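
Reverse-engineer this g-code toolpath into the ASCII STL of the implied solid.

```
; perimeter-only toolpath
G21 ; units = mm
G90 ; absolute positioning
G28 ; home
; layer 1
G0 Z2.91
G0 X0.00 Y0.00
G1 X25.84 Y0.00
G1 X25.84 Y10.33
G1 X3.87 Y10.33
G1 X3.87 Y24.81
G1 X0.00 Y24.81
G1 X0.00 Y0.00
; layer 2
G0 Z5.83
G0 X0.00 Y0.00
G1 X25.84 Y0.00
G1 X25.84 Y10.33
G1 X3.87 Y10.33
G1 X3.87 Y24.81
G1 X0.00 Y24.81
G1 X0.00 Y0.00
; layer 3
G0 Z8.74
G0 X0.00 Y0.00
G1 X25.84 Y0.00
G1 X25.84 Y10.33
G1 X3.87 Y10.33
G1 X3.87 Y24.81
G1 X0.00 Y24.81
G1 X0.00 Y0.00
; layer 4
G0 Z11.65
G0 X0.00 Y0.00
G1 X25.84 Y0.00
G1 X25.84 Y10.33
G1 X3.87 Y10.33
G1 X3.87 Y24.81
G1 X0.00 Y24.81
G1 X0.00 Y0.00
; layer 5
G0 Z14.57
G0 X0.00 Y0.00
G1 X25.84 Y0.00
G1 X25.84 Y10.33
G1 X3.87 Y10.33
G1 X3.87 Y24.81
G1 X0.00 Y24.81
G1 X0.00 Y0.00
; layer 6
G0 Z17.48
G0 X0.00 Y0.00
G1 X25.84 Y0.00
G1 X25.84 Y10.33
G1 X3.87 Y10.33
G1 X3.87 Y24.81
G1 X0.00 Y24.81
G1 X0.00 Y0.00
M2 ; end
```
solid part
  facet normal 0.0000 0.0000 -1.0000
    outer loop
      vertex 25.84 10.33 0.00
      vertex 25.84 0.00 0.00
      vertex 0.00 0.00 0.00
    endloop
  endfacet
  facet normal 0.0000 0.0000 -1.0000
    outer loop
      vertex 3.87 10.33 0.00
      vertex 25.84 10.33 0.00
      vertex 0.00 0.00 0.00
    endloop
  endfacet
  facet normal 0.0000 0.0000 -1.0000
    outer loop
      vertex 3.87 24.81 0.00
      vertex 3.87 10.33 0.00
      vertex 0.00 0.00 0.00
    endloop
  endfacet
  facet normal 0.0000 0.0000 -1.0000
    outer loop
      vertex 0.00 24.81 0.00
      vertex 3.87 24.81 0.00
      vertex 0.00 0.00 0.00
    endloop
  endfacet
  facet normal 0.0000 0.0000 1.0000
    outer loop
      vertex 0.00 0.00 17.48
      vertex 25.84 0.00 17.48
      vertex 25.84 10.33 17.48
    endloop
  endfacet
  facet normal 0.0000 0.0000 1.0000
    outer loop
      vertex 0.00 0.00 17.48
      vertex 25.84 10.33 17.48
      vertex 3.87 10.33 17.48
    endloop
  endfacet
  facet normal 0.0000 0.0000 1.0000
    outer loop
      vertex 0.00 0.00 17.48
      vertex 3.87 10.33 17.48
      vertex 3.87 24.81 17.48
    endloop
  endfacet
  facet normal 0.0000 0.0000 1.0000
    outer loop
      vertex 0.00 0.00 17.48
      vertex 3.87 24.81 17.48
      vertex 0.00 24.81 17.48
    endloop
  endfacet
  facet normal 0.0000 -1.0000 0.0000
    outer loop
      vertex 0.00 0.00 0.00
      vertex 25.84 0.00 0.00
      vertex 25.84 0.00 17.48
    endloop
  endfacet
  facet normal 0.0000 -1.0000 0.0000
    outer loop
      vertex 0.00 0.00 0.00
      vertex 25.84 0.00 17.48
      vertex 0.00 0.00 17.48
    endloop
  endfacet
  facet normal 1.0000 0.0000 0.0000
    outer loop
      vertex 25.84 0.00 0.00
      vertex 25.84 10.33 0.00
      vertex 25.84 10.33 17.48
    endloop
  endfacet
  facet normal 1.0000 0.0000 0.0000
    outer loop
      vertex 25.84 0.00 0.00
      vertex 25.84 10.33 17.48
      vertex 25.84 0.00 17.48
    endloop
  endfacet
  facet normal 0.0000 1.0000 0.0000
    outer loop
      vertex 25.84 10.33 0.00
      vertex 3.87 10.33 0.00
      vertex 3.87 10.33 17.48
    endloop
  endfacet
  facet normal 0.0000 1.0000 0.0000
    outer loop
      vertex 25.84 10.33 0.00
      vertex 3.87 10.33 17.48
      vertex 25.84 10.33 17.48
    endloop
  endfacet
  facet normal 1.0000 0.0000 0.0000
    outer loop
      vertex 3.87 10.33 0.00
      vertex 3.87 24.81 0.00
      vertex 3.87 24.81 17.48
    endloop
  endfacet
  facet normal 1.0000 0.0000 0.0000
    outer loop
      vertex 3.87 10.33 0.00
      vertex 3.87 24.81 17.48
      vertex 3.87 10.33 17.48
    endloop
  endfacet
  facet normal 0.0000 1.0000 0.0000
    outer loop
      vertex 3.87 24.81 0.00
      vertex 0.00 24.81 0.00
      vertex 0.00 24.81 17.48
    endloop
  endfacet
  facet normal 0.0000 1.0000 0.0000
    outer loop
      vertex 3.87 24.81 0.00
      vertex 0.00 24.81 17.48
      vertex 3.87 24.81 17.48
    endloop
  endfacet
  facet normal -1.0000 0.0000 0.0000
    outer loop
      vertex 0.00 24.81 0.00
      vertex 0.00 0.00 0.00
      vertex 0.00 0.00 17.48
    endloop
  endfacet
  facet normal -1.0000 0.0000 0.0000
    outer loop
      vertex 0.00 24.81 0.00
      vertex 0.00 0.00 17.48
      vertex 0.00 24.81 17.48
    endloop
  endfacet
endsolid part

The G0 Z moves step by Δz≈2.91 mm. Every layer's G1 loop is the same polygon, so the solid is a straight extrusion of it from z=0 to z≈17.5. Closing with flat bottom and top caps and triangulating gives 20 facets — an L-shaped prism: outer 25.8 × 24.8 mm, arm thicknesses ≈ 10.3 mm (horizontal) and 3.87 mm (vertical), extruded 17.5 mm in z.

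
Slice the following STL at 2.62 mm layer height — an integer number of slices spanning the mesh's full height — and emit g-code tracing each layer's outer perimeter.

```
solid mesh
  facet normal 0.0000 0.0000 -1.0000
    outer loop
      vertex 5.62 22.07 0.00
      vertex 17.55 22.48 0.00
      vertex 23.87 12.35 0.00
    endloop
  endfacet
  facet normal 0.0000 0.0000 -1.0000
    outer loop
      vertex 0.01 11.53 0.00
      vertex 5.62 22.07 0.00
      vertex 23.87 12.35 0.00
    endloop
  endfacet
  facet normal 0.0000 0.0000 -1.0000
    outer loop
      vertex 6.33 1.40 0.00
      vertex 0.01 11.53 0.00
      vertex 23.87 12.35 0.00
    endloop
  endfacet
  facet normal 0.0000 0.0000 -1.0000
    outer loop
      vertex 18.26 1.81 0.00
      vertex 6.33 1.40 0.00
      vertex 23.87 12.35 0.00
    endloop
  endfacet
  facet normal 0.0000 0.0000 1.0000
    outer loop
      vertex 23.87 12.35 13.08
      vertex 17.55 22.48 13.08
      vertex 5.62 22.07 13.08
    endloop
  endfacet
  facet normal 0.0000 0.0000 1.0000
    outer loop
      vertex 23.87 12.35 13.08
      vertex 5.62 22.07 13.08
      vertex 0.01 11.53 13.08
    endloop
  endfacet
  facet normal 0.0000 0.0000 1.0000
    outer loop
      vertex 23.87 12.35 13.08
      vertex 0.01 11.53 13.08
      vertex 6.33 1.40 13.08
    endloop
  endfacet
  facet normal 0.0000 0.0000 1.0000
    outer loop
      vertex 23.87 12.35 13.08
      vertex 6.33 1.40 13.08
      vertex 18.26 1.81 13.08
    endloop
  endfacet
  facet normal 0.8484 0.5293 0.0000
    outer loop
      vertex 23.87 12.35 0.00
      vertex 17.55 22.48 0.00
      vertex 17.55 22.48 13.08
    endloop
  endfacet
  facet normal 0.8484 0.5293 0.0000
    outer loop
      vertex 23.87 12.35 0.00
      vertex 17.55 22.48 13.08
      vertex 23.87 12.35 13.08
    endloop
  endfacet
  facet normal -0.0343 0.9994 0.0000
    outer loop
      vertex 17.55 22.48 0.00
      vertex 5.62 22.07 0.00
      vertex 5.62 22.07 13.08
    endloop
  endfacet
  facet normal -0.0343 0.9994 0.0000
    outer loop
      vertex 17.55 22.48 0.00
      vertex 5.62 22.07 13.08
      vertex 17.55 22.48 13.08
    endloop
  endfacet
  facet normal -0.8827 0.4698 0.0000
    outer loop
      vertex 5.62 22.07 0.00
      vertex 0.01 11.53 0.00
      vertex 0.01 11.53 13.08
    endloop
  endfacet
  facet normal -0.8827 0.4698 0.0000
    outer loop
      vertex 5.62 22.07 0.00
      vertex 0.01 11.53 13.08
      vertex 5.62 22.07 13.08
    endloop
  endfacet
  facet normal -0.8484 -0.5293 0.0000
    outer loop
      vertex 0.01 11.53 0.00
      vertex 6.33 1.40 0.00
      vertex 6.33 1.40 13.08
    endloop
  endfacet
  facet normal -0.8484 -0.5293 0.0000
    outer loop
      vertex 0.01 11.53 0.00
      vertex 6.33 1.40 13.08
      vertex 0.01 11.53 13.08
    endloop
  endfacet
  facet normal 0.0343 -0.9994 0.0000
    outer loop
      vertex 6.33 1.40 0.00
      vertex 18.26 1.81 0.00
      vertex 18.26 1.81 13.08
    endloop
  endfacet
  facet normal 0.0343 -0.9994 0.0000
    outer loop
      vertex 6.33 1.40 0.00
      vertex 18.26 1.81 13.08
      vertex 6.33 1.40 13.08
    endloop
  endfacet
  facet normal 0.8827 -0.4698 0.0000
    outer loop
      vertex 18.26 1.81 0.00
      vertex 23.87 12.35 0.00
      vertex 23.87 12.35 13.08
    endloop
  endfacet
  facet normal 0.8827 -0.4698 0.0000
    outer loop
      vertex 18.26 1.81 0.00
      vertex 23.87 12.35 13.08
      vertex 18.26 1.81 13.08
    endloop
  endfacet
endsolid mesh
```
; perimeter-only toolpath
G21 ; units = mm
G90 ; absolute positioning
G28 ; home
; layer 1
G0 Z2.62
G0 X23.87 Y12.35
G1 X17.55 Y22.48
G1 X5.62 Y22.07
G1 X0.01 Y11.53
G1 X6.33 Y1.40
G1 X18.26 Y1.81
G1 X23.87 Y12.35
; layer 2
G0 Z5.23
G0 X23.87 Y12.35
G1 X17.55 Y22.48
G1 X5.62 Y22.07
G1 X0.01 Y11.53
G1 X6.33 Y1.40
G1 X18.26 Y1.81
G1 X23.87 Y12.35
; layer 3
G0 Z7.85
G0 X23.87 Y12.35
G1 X17.55 Y22.48
G1 X5.62 Y22.07
G1 X0.01 Y11.53
G1 X6.33 Y1.40
G1 X18.26 Y1.81
G1 X23.87 Y12.35
; layer 4
G0 Z10.46
G0 X23.87 Y12.35
G1 X17.55 Y22.48
G1 X5.62 Y22.07
G1 X0.01 Y11.53
G1 X6.33 Y1.40
G1 X18.26 Y1.81
G1 X23.87 Y12.35
; layer 5
G0 Z13.08
G0 X23.87 Y12.35
G1 X17.55 Y22.48
G1 X5.62 Y22.07
G1 X0.01 Y11.53
G1 X6.33 Y1.40
G1 X18.26 Y1.81
G1 X23.87 Y12.35
M2 ; end

The solid is a regular 6-sided prism (a cylinder approximated with 6 flat sides), circumscribed radius ≈ 11.9 mm, height ≈ 13.1 mm. Slicing at Δz = 2.62 mm — 5 equal slices spanning the solid's height, so layer i sits at z = i·h/5 — gives 5 non-empty perimeters. Each is a 6-segment closed polygon; G0 lifts to the layer z and rapids to the start vertex, then G1 traces the edges.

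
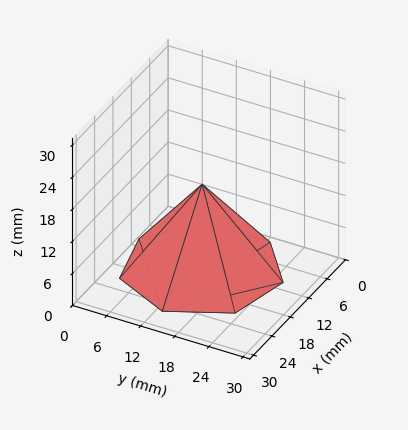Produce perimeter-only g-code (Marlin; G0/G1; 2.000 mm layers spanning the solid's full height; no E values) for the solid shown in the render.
Reading the render: the shape is a regular 7-sided pyramid, base circumscribed radius ≈ 13 mm, apex at z ≈ 16 mm (dimensions read to the nearest mm from the axis ticks). For the g-code, the solid's height is divided into equal slices at the stated Δz and each level perimeter traced with G1 moves after a G0 lift.

; perimeter-only toolpath
G21 ; units = mm
G90 ; absolute positioning
G28 ; home
; layer 1
G0 Z2.000
G0 X24.375 Y13.000
G1 X20.092 Y21.894
G1 X10.469 Y24.090
G1 X2.751 Y17.935
G1 X2.751 Y8.065
G1 X10.469 Y1.910
G1 X20.092 Y4.107
G1 X24.375 Y13.000
; layer 2
G0 Z4.000
G0 X22.750 Y13.000
G1 X19.079 Y20.623
G1 X10.830 Y22.505
G1 X4.215 Y17.230
G1 X4.215 Y8.770
G1 X10.830 Y3.494
G1 X19.079 Y5.377
G1 X22.750 Y13.000
; layer 3
G0 Z6.000
G0 X21.125 Y13.000
G1 X18.066 Y19.352
G1 X11.192 Y20.921
G1 X5.679 Y16.525
G1 X5.679 Y9.475
G1 X11.192 Y5.079
G1 X18.066 Y6.647
G1 X21.125 Y13.000
; layer 4
G0 Z8.000
G0 X19.500 Y13.000
G1 X17.053 Y18.082
G1 X11.553 Y19.337
G1 X7.143 Y15.820
G1 X7.143 Y10.180
G1 X11.553 Y6.663
G1 X17.053 Y7.918
G1 X19.500 Y13.000
; layer 5
G0 Z10.000
G0 X17.875 Y13.000
G1 X16.039 Y16.812
G1 X11.915 Y17.753
G1 X8.608 Y15.115
G1 X8.608 Y10.885
G1 X11.915 Y8.247
G1 X16.039 Y9.188
G1 X17.875 Y13.000
; layer 6
G0 Z12.000
G0 X16.250 Y13.000
G1 X15.026 Y15.541
G1 X12.277 Y16.169
G1 X10.072 Y14.410
G1 X10.072 Y11.590
G1 X12.277 Y9.832
G1 X15.026 Y10.459
G1 X16.250 Y13.000
; layer 7
G0 Z14.000
G0 X14.625 Y13.000
G1 X14.013 Y14.271
G1 X12.638 Y14.584
G1 X11.536 Y13.705
G1 X11.536 Y12.295
G1 X12.638 Y11.416
G1 X14.013 Y11.729
G1 X14.625 Y13.000
M2 ; end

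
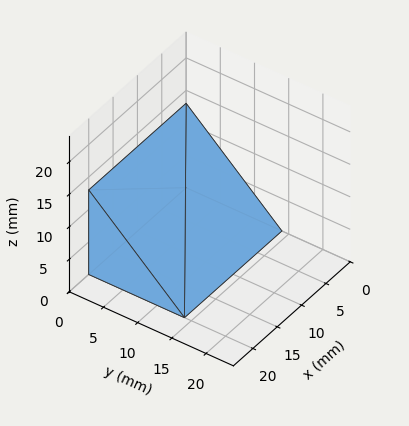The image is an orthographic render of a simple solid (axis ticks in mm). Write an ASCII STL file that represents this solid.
Reading the render: the shape is a wedge (ramp): 20 × 14 mm base, rising to 13 mm along the y=0 edge and sloping linearly to z=0 at y=14 (dimensions read to the nearest mm from the axis ticks). For the STL, each face is triangulated and given an outward normal.

solid part
  facet normal 0.0000 0.0000 -1.0000
    outer loop
      vertex 20.00 14.00 0.00
      vertex 20.00 0.00 0.00
      vertex 0.00 0.00 0.00
    endloop
  endfacet
  facet normal 0.0000 0.0000 -1.0000
    outer loop
      vertex 0.00 14.00 0.00
      vertex 20.00 14.00 0.00
      vertex 0.00 0.00 0.00
    endloop
  endfacet
  facet normal 0.0000 -1.0000 0.0000
    outer loop
      vertex 0.00 0.00 0.00
      vertex 20.00 0.00 0.00
      vertex 20.00 0.00 13.00
    endloop
  endfacet
  facet normal 0.0000 -1.0000 0.0000
    outer loop
      vertex 0.00 0.00 0.00
      vertex 20.00 0.00 13.00
      vertex 0.00 0.00 13.00
    endloop
  endfacet
  facet normal 0.0000 0.6805 0.7328
    outer loop
      vertex 0.00 0.00 13.00
      vertex 20.00 0.00 13.00
      vertex 20.00 14.00 0.00
    endloop
  endfacet
  facet normal 0.0000 0.6805 0.7328
    outer loop
      vertex 0.00 0.00 13.00
      vertex 20.00 14.00 0.00
      vertex 0.00 14.00 0.00
    endloop
  endfacet
  facet normal -1.0000 0.0000 0.0000
    outer loop
      vertex 0.00 0.00 13.00
      vertex 0.00 14.00 0.00
      vertex 0.00 0.00 0.00
    endloop
  endfacet
  facet normal 1.0000 0.0000 0.0000
    outer loop
      vertex 20.00 0.00 0.00
      vertex 20.00 14.00 0.00
      vertex 20.00 0.00 13.00
    endloop
  endfacet
endsolid part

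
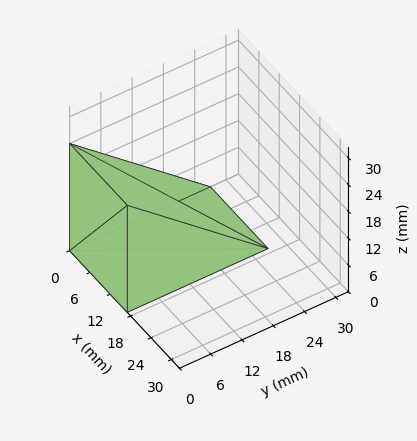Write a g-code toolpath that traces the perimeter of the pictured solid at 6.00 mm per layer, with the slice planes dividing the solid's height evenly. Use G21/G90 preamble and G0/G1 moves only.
Reading the render: the shape is a wedge (ramp): 17 × 27 mm base, rising to 24 mm along the y=0 edge and sloping linearly to z=0 at y=27 (dimensions read to the nearest mm from the axis ticks). For the g-code, the solid's height is divided into equal slices at the stated Δz and each level perimeter traced with G1 moves after a G0 lift.

; perimeter-only toolpath
G21 ; units = mm
G90 ; absolute positioning
G28 ; home
; layer 1
G0 Z6.00
G0 X0.00 Y0.00
G1 X17.00 Y0.00
G1 X17.00 Y20.25
G1 X0.00 Y20.25
G1 X0.00 Y0.00
; layer 2
G0 Z12.00
G0 X0.00 Y0.00
G1 X17.00 Y0.00
G1 X17.00 Y13.50
G1 X0.00 Y13.50
G1 X0.00 Y0.00
; layer 3
G0 Z18.00
G0 X0.00 Y0.00
G1 X17.00 Y0.00
G1 X17.00 Y6.75
G1 X0.00 Y6.75
G1 X0.00 Y0.00
M2 ; end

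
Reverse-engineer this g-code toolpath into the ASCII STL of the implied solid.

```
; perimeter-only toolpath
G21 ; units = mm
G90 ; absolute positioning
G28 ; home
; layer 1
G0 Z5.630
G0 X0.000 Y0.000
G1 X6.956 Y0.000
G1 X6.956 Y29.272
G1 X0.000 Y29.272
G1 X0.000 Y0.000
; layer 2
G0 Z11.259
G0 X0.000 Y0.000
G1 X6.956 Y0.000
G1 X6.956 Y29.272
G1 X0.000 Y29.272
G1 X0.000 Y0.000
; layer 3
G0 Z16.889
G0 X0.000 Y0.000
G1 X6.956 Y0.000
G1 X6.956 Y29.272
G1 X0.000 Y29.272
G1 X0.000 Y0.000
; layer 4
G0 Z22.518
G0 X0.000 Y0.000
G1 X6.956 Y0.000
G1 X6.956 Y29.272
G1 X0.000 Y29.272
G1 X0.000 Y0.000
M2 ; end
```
solid part
  facet normal 0.0000 0.0000 -1.0000
    outer loop
      vertex 6.956 29.272 0.000
      vertex 6.956 0.000 0.000
      vertex 0.000 0.000 0.000
    endloop
  endfacet
  facet normal 0.0000 0.0000 -1.0000
    outer loop
      vertex 0.000 29.272 0.000
      vertex 6.956 29.272 0.000
      vertex 0.000 0.000 0.000
    endloop
  endfacet
  facet normal 0.0000 0.0000 1.0000
    outer loop
      vertex 0.000 0.000 22.518
      vertex 6.956 0.000 22.518
      vertex 6.956 29.272 22.518
    endloop
  endfacet
  facet normal 0.0000 0.0000 1.0000
    outer loop
      vertex 0.000 0.000 22.518
      vertex 6.956 29.272 22.518
      vertex 0.000 29.272 22.518
    endloop
  endfacet
  facet normal 0.0000 -1.0000 0.0000
    outer loop
      vertex 0.000 0.000 0.000
      vertex 6.956 0.000 0.000
      vertex 6.956 0.000 22.518
    endloop
  endfacet
  facet normal 0.0000 -1.0000 0.0000
    outer loop
      vertex 0.000 0.000 0.000
      vertex 6.956 0.000 22.518
      vertex 0.000 0.000 22.518
    endloop
  endfacet
  facet normal 0.0000 1.0000 0.0000
    outer loop
      vertex 6.956 29.272 22.518
      vertex 6.956 29.272 0.000
      vertex 0.000 29.272 0.000
    endloop
  endfacet
  facet normal 0.0000 1.0000 0.0000
    outer loop
      vertex 0.000 29.272 22.518
      vertex 6.956 29.272 22.518
      vertex 0.000 29.272 0.000
    endloop
  endfacet
  facet normal -1.0000 0.0000 0.0000
    outer loop
      vertex 0.000 29.272 22.518
      vertex 0.000 29.272 0.000
      vertex 0.000 0.000 0.000
    endloop
  endfacet
  facet normal -1.0000 0.0000 0.0000
    outer loop
      vertex 0.000 0.000 22.518
      vertex 0.000 29.272 22.518
      vertex 0.000 0.000 0.000
    endloop
  endfacet
  facet normal 1.0000 0.0000 0.0000
    outer loop
      vertex 6.956 0.000 0.000
      vertex 6.956 29.272 0.000
      vertex 6.956 29.272 22.518
    endloop
  endfacet
  facet normal 1.0000 0.0000 0.0000
    outer loop
      vertex 6.956 0.000 0.000
      vertex 6.956 29.272 22.518
      vertex 6.956 0.000 22.518
    endloop
  endfacet
endsolid part

The G0 Z moves step by Δz≈5.630 mm. Every layer's G1 loop is the same polygon, so the solid is a straight extrusion of it from z=0 to z≈22.5. Closing with flat bottom and top caps and triangulating gives 12 facets — a rectangular box, roughly 6.96 × 29.3 mm footprint and 22.5 mm tall.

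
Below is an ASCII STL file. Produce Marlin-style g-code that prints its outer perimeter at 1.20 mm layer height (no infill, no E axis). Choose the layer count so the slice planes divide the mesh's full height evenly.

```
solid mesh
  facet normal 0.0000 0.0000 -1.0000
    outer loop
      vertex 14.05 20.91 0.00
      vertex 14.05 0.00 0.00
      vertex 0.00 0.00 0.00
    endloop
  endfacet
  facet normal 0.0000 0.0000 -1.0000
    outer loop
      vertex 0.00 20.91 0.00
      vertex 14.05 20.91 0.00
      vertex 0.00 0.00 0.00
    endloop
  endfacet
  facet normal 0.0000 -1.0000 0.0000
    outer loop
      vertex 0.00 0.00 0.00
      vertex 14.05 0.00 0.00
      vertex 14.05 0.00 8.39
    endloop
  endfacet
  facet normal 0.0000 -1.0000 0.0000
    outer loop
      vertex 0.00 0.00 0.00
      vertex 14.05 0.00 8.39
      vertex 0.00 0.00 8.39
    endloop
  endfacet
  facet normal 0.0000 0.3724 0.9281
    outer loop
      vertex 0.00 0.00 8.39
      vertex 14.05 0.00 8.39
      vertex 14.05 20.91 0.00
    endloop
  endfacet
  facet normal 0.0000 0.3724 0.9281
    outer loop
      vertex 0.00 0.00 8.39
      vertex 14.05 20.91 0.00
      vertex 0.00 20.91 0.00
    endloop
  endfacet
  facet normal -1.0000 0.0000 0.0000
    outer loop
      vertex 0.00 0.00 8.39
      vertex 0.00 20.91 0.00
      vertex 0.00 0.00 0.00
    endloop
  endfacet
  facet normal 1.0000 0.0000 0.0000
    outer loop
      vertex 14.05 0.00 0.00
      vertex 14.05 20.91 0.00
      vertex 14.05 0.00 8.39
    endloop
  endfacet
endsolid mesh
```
; perimeter-only toolpath
G21 ; units = mm
G90 ; absolute positioning
G28 ; home
; layer 1
G0 Z1.20
G0 X0.00 Y0.00
G1 X14.05 Y0.00
G1 X14.05 Y17.92
G1 X0.00 Y17.92
G1 X0.00 Y0.00
; layer 2
G0 Z2.40
G0 X0.00 Y0.00
G1 X14.05 Y0.00
G1 X14.05 Y14.94
G1 X0.00 Y14.94
G1 X0.00 Y0.00
; layer 3
G0 Z3.60
G0 X0.00 Y0.00
G1 X14.05 Y0.00
G1 X14.05 Y11.95
G1 X0.00 Y11.95
G1 X0.00 Y0.00
; layer 4
G0 Z4.79
G0 X0.00 Y0.00
G1 X14.05 Y0.00
G1 X14.05 Y8.96
G1 X0.00 Y8.96
G1 X0.00 Y0.00
; layer 5
G0 Z5.99
G0 X0.00 Y0.00
G1 X14.05 Y0.00
G1 X14.05 Y5.97
G1 X0.00 Y5.97
G1 X0.00 Y0.00
; layer 6
G0 Z7.19
G0 X0.00 Y0.00
G1 X14.05 Y0.00
G1 X14.05 Y2.99
G1 X0.00 Y2.99
G1 X0.00 Y0.00
M2 ; end

The solid is a wedge (ramp): 14.1 × 20.9 mm base, rising to 8.39 mm along the y=0 edge and sloping linearly to z=0 at y=20.9. Slicing at Δz = 1.20 mm — 7 equal slices spanning the solid's height, so layer i sits at z = i·h/7 — gives 6 non-empty perimeters. Each is a 4-segment closed polygon; G0 lifts to the layer z and rapids to the start vertex, then G1 traces the edges. The cross-section shrinks linearly with z (the slice at the apex is degenerate and omitted).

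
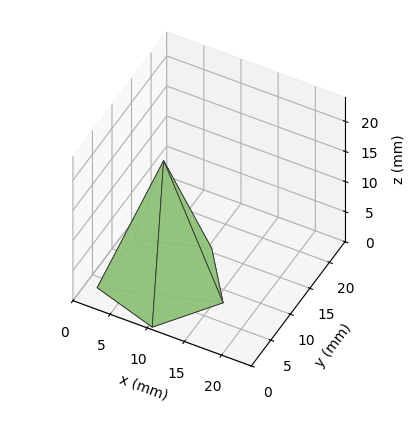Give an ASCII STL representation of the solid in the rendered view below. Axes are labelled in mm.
Reading the render: the shape is a regular 5-sided pyramid, base circumscribed radius ≈ 8 mm, apex at z ≈ 20 mm (dimensions read to the nearest mm from the axis ticks). For the STL, each face is triangulated and given an outward normal.

solid part
  facet normal 0.0000 0.0000 -1.0000
    outer loop
      vertex 1.53 12.70 0.00
      vertex 10.47 15.61 0.00
      vertex 16.00 8.00 0.00
    endloop
  endfacet
  facet normal 0.0000 0.0000 -1.0000
    outer loop
      vertex 1.53 3.30 0.00
      vertex 1.53 12.70 0.00
      vertex 16.00 8.00 0.00
    endloop
  endfacet
  facet normal 0.0000 0.0000 -1.0000
    outer loop
      vertex 10.47 0.39 0.00
      vertex 1.53 3.30 0.00
      vertex 16.00 8.00 0.00
    endloop
  endfacet
  facet normal 0.7697 0.5593 0.3079
    outer loop
      vertex 16.00 8.00 0.00
      vertex 10.47 15.61 0.00
      vertex 8.00 8.00 20.00
    endloop
  endfacet
  facet normal -0.2945 0.9047 0.3079
    outer loop
      vertex 10.47 15.61 0.00
      vertex 1.53 12.70 0.00
      vertex 8.00 8.00 20.00
    endloop
  endfacet
  facet normal -0.9515 0.0000 0.3078
    outer loop
      vertex 1.53 12.70 0.00
      vertex 1.53 3.30 0.00
      vertex 8.00 8.00 20.00
    endloop
  endfacet
  facet normal -0.2945 -0.9047 0.3079
    outer loop
      vertex 1.53 3.30 0.00
      vertex 10.47 0.39 0.00
      vertex 8.00 8.00 20.00
    endloop
  endfacet
  facet normal 0.7697 -0.5593 0.3079
    outer loop
      vertex 10.47 0.39 0.00
      vertex 16.00 8.00 0.00
      vertex 8.00 8.00 20.00
    endloop
  endfacet
endsolid part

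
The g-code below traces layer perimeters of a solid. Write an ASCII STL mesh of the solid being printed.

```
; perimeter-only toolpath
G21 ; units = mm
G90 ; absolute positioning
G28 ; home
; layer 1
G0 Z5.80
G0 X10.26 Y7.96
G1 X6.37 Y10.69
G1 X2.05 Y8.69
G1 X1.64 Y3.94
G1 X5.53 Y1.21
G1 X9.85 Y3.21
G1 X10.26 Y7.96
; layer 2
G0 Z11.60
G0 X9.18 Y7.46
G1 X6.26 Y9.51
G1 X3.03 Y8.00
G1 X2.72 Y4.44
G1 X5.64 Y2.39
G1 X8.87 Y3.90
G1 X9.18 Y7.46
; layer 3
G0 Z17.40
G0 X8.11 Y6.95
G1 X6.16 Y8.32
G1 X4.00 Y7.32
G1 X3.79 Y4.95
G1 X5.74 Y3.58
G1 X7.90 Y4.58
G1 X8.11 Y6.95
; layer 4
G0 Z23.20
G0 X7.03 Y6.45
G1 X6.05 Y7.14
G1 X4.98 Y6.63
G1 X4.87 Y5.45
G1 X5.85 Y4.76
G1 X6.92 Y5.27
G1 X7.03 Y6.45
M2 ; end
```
solid part
  facet normal 0.0000 0.0000 -1.0000
    outer loop
      vertex 1.08 9.37 0.00
      vertex 6.47 11.88 0.00
      vertex 11.34 8.46 0.00
    endloop
  endfacet
  facet normal 0.0000 0.0000 -1.0000
    outer loop
      vertex 0.56 3.44 0.00
      vertex 1.08 9.37 0.00
      vertex 11.34 8.46 0.00
    endloop
  endfacet
  facet normal 0.0000 0.0000 -1.0000
    outer loop
      vertex 5.43 0.02 0.00
      vertex 0.56 3.44 0.00
      vertex 11.34 8.46 0.00
    endloop
  endfacet
  facet normal 0.0000 0.0000 -1.0000
    outer loop
      vertex 10.82 2.53 0.00
      vertex 5.43 0.02 0.00
      vertex 11.34 8.46 0.00
    endloop
  endfacet
  facet normal 0.5658 0.8057 0.1749
    outer loop
      vertex 11.34 8.46 0.00
      vertex 6.47 11.88 0.00
      vertex 5.95 5.95 29.00
    endloop
  endfacet
  facet normal -0.4156 0.8925 0.1751
    outer loop
      vertex 6.47 11.88 0.00
      vertex 1.08 9.37 0.00
      vertex 5.95 5.95 29.00
    endloop
  endfacet
  facet normal -0.9808 0.0860 0.1749
    outer loop
      vertex 1.08 9.37 0.00
      vertex 0.56 3.44 0.00
      vertex 5.95 5.95 29.00
    endloop
  endfacet
  facet normal -0.5658 -0.8057 0.1749
    outer loop
      vertex 0.56 3.44 0.00
      vertex 5.43 0.02 0.00
      vertex 5.95 5.95 29.00
    endloop
  endfacet
  facet normal 0.4156 -0.8925 0.1751
    outer loop
      vertex 5.43 0.02 0.00
      vertex 10.82 2.53 0.00
      vertex 5.95 5.95 29.00
    endloop
  endfacet
  facet normal 0.9808 -0.0860 0.1749
    outer loop
      vertex 10.82 2.53 0.00
      vertex 11.34 8.46 0.00
      vertex 5.95 5.95 29.00
    endloop
  endfacet
endsolid part

The G0 Z moves step by Δz≈5.80 mm. The G1 loops shrink linearly with z, so the solid tapers from its base footprint up to z≈29. Closing with a flat bottom cap and the tapered top and triangulating gives 10 facets — a regular 6-sided pyramid, base circumscribed radius ≈ 5.95 mm, apex at z ≈ 29 mm.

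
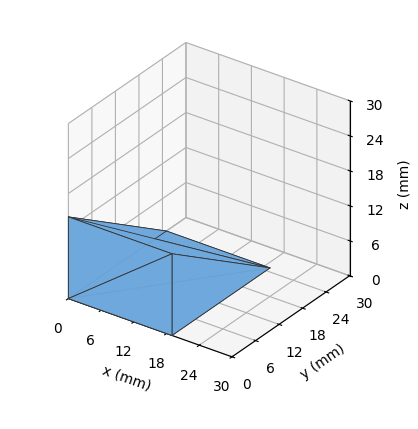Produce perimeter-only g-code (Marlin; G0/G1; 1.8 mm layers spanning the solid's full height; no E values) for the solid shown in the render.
Reading the render: the shape is a wedge (ramp): 19 × 25 mm base, rising to 14 mm along the y=0 edge and sloping linearly to z=0 at y=25 (dimensions read to the nearest mm from the axis ticks). For the g-code, the solid's height is divided into equal slices at the stated Δz and each level perimeter traced with G1 moves after a G0 lift.

; perimeter-only toolpath
G21 ; units = mm
G90 ; absolute positioning
G28 ; home
; layer 1
G0 Z1.8
G0 X0.0 Y0.0
G1 X19.0 Y0.0
G1 X19.0 Y21.9
G1 X0.0 Y21.9
G1 X0.0 Y0.0
; layer 2
G0 Z3.5
G0 X0.0 Y0.0
G1 X19.0 Y0.0
G1 X19.0 Y18.8
G1 X0.0 Y18.8
G1 X0.0 Y0.0
; layer 3
G0 Z5.2
G0 X0.0 Y0.0
G1 X19.0 Y0.0
G1 X19.0 Y15.6
G1 X0.0 Y15.6
G1 X0.0 Y0.0
; layer 4
G0 Z7.0
G0 X0.0 Y0.0
G1 X19.0 Y0.0
G1 X19.0 Y12.5
G1 X0.0 Y12.5
G1 X0.0 Y0.0
; layer 5
G0 Z8.8
G0 X0.0 Y0.0
G1 X19.0 Y0.0
G1 X19.0 Y9.4
G1 X0.0 Y9.4
G1 X0.0 Y0.0
; layer 6
G0 Z10.5
G0 X0.0 Y0.0
G1 X19.0 Y0.0
G1 X19.0 Y6.2
G1 X0.0 Y6.2
G1 X0.0 Y0.0
; layer 7
G0 Z12.2
G0 X0.0 Y0.0
G1 X19.0 Y0.0
G1 X19.0 Y3.1
G1 X0.0 Y3.1
G1 X0.0 Y0.0
M2 ; end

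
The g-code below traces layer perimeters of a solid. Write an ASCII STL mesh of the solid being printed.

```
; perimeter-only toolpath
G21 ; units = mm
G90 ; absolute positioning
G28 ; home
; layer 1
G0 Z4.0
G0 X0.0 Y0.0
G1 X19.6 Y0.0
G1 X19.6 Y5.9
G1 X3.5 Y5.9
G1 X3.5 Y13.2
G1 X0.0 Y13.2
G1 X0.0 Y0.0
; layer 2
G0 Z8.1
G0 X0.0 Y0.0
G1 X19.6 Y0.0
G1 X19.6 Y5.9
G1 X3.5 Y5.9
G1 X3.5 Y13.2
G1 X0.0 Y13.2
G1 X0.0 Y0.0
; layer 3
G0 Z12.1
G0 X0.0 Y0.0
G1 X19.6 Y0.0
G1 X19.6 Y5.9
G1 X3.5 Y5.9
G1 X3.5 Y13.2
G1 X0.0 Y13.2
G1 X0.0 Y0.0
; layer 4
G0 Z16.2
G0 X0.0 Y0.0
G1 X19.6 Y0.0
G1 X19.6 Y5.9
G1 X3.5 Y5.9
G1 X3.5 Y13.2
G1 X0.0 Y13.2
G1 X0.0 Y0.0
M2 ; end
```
solid part
  facet normal 0.0000 0.0000 -1.0000
    outer loop
      vertex 19.6 5.9 0.0
      vertex 19.6 0.0 0.0
      vertex 0.0 0.0 0.0
    endloop
  endfacet
  facet normal 0.0000 0.0000 -1.0000
    outer loop
      vertex 3.5 5.9 0.0
      vertex 19.6 5.9 0.0
      vertex 0.0 0.0 0.0
    endloop
  endfacet
  facet normal 0.0000 0.0000 -1.0000
    outer loop
      vertex 3.5 13.2 0.0
      vertex 3.5 5.9 0.0
      vertex 0.0 0.0 0.0
    endloop
  endfacet
  facet normal 0.0000 0.0000 -1.0000
    outer loop
      vertex 0.0 13.2 0.0
      vertex 3.5 13.2 0.0
      vertex 0.0 0.0 0.0
    endloop
  endfacet
  facet normal 0.0000 0.0000 1.0000
    outer loop
      vertex 0.0 0.0 16.2
      vertex 19.6 0.0 16.2
      vertex 19.6 5.9 16.2
    endloop
  endfacet
  facet normal 0.0000 0.0000 1.0000
    outer loop
      vertex 0.0 0.0 16.2
      vertex 19.6 5.9 16.2
      vertex 3.5 5.9 16.2
    endloop
  endfacet
  facet normal 0.0000 0.0000 1.0000
    outer loop
      vertex 0.0 0.0 16.2
      vertex 3.5 5.9 16.2
      vertex 3.5 13.2 16.2
    endloop
  endfacet
  facet normal 0.0000 0.0000 1.0000
    outer loop
      vertex 0.0 0.0 16.2
      vertex 3.5 13.2 16.2
      vertex 0.0 13.2 16.2
    endloop
  endfacet
  facet normal 0.0000 -1.0000 0.0000
    outer loop
      vertex 0.0 0.0 0.0
      vertex 19.6 0.0 0.0
      vertex 19.6 0.0 16.2
    endloop
  endfacet
  facet normal 0.0000 -1.0000 0.0000
    outer loop
      vertex 0.0 0.0 0.0
      vertex 19.6 0.0 16.2
      vertex 0.0 0.0 16.2
    endloop
  endfacet
  facet normal 1.0000 0.0000 0.0000
    outer loop
      vertex 19.6 0.0 0.0
      vertex 19.6 5.9 0.0
      vertex 19.6 5.9 16.2
    endloop
  endfacet
  facet normal 1.0000 0.0000 0.0000
    outer loop
      vertex 19.6 0.0 0.0
      vertex 19.6 5.9 16.2
      vertex 19.6 0.0 16.2
    endloop
  endfacet
  facet normal 0.0000 1.0000 0.0000
    outer loop
      vertex 19.6 5.9 0.0
      vertex 3.5 5.9 0.0
      vertex 3.5 5.9 16.2
    endloop
  endfacet
  facet normal 0.0000 1.0000 0.0000
    outer loop
      vertex 19.6 5.9 0.0
      vertex 3.5 5.9 16.2
      vertex 19.6 5.9 16.2
    endloop
  endfacet
  facet normal 1.0000 0.0000 0.0000
    outer loop
      vertex 3.5 5.9 0.0
      vertex 3.5 13.2 0.0
      vertex 3.5 13.2 16.2
    endloop
  endfacet
  facet normal 1.0000 0.0000 0.0000
    outer loop
      vertex 3.5 5.9 0.0
      vertex 3.5 13.2 16.2
      vertex 3.5 5.9 16.2
    endloop
  endfacet
  facet normal 0.0000 1.0000 0.0000
    outer loop
      vertex 3.5 13.2 0.0
      vertex 0.0 13.2 0.0
      vertex 0.0 13.2 16.2
    endloop
  endfacet
  facet normal 0.0000 1.0000 0.0000
    outer loop
      vertex 3.5 13.2 0.0
      vertex 0.0 13.2 16.2
      vertex 3.5 13.2 16.2
    endloop
  endfacet
  facet normal -1.0000 0.0000 0.0000
    outer loop
      vertex 0.0 13.2 0.0
      vertex 0.0 0.0 0.0
      vertex 0.0 0.0 16.2
    endloop
  endfacet
  facet normal -1.0000 0.0000 0.0000
    outer loop
      vertex 0.0 13.2 0.0
      vertex 0.0 0.0 16.2
      vertex 0.0 13.2 16.2
    endloop
  endfacet
endsolid part

The G0 Z moves step by Δz≈4.0 mm. Every layer's G1 loop is the same polygon, so the solid is a straight extrusion of it from z=0 to z≈16.2. Closing with flat bottom and top caps and triangulating gives 20 facets — an L-shaped prism: outer 19.6 × 13.2 mm, arm thicknesses ≈ 5.9 mm (horizontal) and 3.5 mm (vertical), extruded 16.2 mm in z.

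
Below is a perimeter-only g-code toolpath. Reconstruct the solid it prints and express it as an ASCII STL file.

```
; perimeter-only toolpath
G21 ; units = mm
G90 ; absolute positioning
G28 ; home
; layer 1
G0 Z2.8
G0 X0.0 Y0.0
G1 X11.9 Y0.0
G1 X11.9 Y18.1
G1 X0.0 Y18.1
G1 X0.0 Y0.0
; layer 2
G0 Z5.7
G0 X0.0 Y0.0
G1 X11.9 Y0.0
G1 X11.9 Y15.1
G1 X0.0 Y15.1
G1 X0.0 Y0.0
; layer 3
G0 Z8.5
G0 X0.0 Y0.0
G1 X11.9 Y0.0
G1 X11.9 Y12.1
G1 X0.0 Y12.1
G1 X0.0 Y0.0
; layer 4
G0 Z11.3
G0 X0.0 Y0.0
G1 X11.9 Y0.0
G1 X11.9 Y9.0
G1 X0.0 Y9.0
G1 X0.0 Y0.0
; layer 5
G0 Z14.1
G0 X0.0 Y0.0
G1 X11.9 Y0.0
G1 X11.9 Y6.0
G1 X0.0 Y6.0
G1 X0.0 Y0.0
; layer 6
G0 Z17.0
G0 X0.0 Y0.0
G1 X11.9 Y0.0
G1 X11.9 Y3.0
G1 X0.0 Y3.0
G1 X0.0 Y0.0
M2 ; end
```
solid part
  facet normal 0.0000 0.0000 -1.0000
    outer loop
      vertex 11.9 21.1 0.0
      vertex 11.9 0.0 0.0
      vertex 0.0 0.0 0.0
    endloop
  endfacet
  facet normal 0.0000 0.0000 -1.0000
    outer loop
      vertex 0.0 21.1 0.0
      vertex 11.9 21.1 0.0
      vertex 0.0 0.0 0.0
    endloop
  endfacet
  facet normal 0.0000 -1.0000 0.0000
    outer loop
      vertex 0.0 0.0 0.0
      vertex 11.9 0.0 0.0
      vertex 11.9 0.0 19.8
    endloop
  endfacet
  facet normal 0.0000 -1.0000 0.0000
    outer loop
      vertex 0.0 0.0 0.0
      vertex 11.9 0.0 19.8
      vertex 0.0 0.0 19.8
    endloop
  endfacet
  facet normal 0.0000 0.6843 0.7292
    outer loop
      vertex 0.0 0.0 19.8
      vertex 11.9 0.0 19.8
      vertex 11.9 21.1 0.0
    endloop
  endfacet
  facet normal 0.0000 0.6843 0.7292
    outer loop
      vertex 0.0 0.0 19.8
      vertex 11.9 21.1 0.0
      vertex 0.0 21.1 0.0
    endloop
  endfacet
  facet normal -1.0000 0.0000 0.0000
    outer loop
      vertex 0.0 0.0 19.8
      vertex 0.0 21.1 0.0
      vertex 0.0 0.0 0.0
    endloop
  endfacet
  facet normal 1.0000 0.0000 0.0000
    outer loop
      vertex 11.9 0.0 0.0
      vertex 11.9 21.1 0.0
      vertex 11.9 0.0 19.8
    endloop
  endfacet
endsolid part

The G0 Z moves step by Δz≈2.8 mm. The G1 loops shrink linearly with z, so the solid tapers from its base footprint up to z≈19.8. Closing with a flat bottom cap and the tapered top and triangulating gives 8 facets — a wedge (ramp): 11.9 × 21.1 mm base, rising to 19.8 mm along the y=0 edge and sloping linearly to z=0 at y=21.1.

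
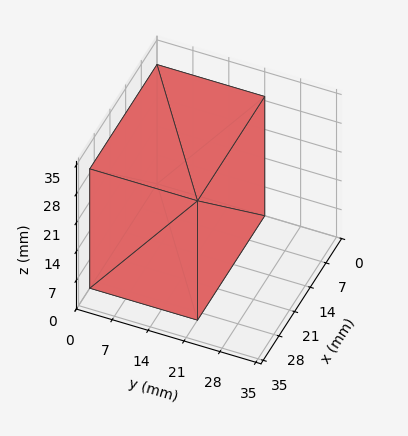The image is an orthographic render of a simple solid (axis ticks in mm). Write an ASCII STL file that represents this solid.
Reading the render: the shape is a rectangular box, roughly 30 × 21 mm footprint and 29 mm tall (dimensions read to the nearest mm from the axis ticks). For the STL, each face is triangulated and given an outward normal.

solid part
  facet normal 0.0000 0.0000 -1.0000
    outer loop
      vertex 30.00 21.00 0.00
      vertex 30.00 0.00 0.00
      vertex 0.00 0.00 0.00
    endloop
  endfacet
  facet normal 0.0000 0.0000 -1.0000
    outer loop
      vertex 0.00 21.00 0.00
      vertex 30.00 21.00 0.00
      vertex 0.00 0.00 0.00
    endloop
  endfacet
  facet normal 0.0000 0.0000 1.0000
    outer loop
      vertex 0.00 0.00 29.00
      vertex 30.00 0.00 29.00
      vertex 30.00 21.00 29.00
    endloop
  endfacet
  facet normal 0.0000 0.0000 1.0000
    outer loop
      vertex 0.00 0.00 29.00
      vertex 30.00 21.00 29.00
      vertex 0.00 21.00 29.00
    endloop
  endfacet
  facet normal 0.0000 -1.0000 0.0000
    outer loop
      vertex 0.00 0.00 0.00
      vertex 30.00 0.00 0.00
      vertex 30.00 0.00 29.00
    endloop
  endfacet
  facet normal 0.0000 -1.0000 0.0000
    outer loop
      vertex 0.00 0.00 0.00
      vertex 30.00 0.00 29.00
      vertex 0.00 0.00 29.00
    endloop
  endfacet
  facet normal 0.0000 1.0000 0.0000
    outer loop
      vertex 30.00 21.00 29.00
      vertex 30.00 21.00 0.00
      vertex 0.00 21.00 0.00
    endloop
  endfacet
  facet normal 0.0000 1.0000 0.0000
    outer loop
      vertex 0.00 21.00 29.00
      vertex 30.00 21.00 29.00
      vertex 0.00 21.00 0.00
    endloop
  endfacet
  facet normal -1.0000 0.0000 0.0000
    outer loop
      vertex 0.00 21.00 29.00
      vertex 0.00 21.00 0.00
      vertex 0.00 0.00 0.00
    endloop
  endfacet
  facet normal -1.0000 0.0000 0.0000
    outer loop
      vertex 0.00 0.00 29.00
      vertex 0.00 21.00 29.00
      vertex 0.00 0.00 0.00
    endloop
  endfacet
  facet normal 1.0000 0.0000 0.0000
    outer loop
      vertex 30.00 0.00 0.00
      vertex 30.00 21.00 0.00
      vertex 30.00 21.00 29.00
    endloop
  endfacet
  facet normal 1.0000 0.0000 0.0000
    outer loop
      vertex 30.00 0.00 0.00
      vertex 30.00 21.00 29.00
      vertex 30.00 0.00 29.00
    endloop
  endfacet
endsolid part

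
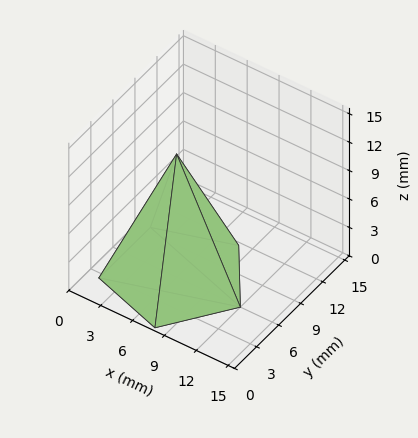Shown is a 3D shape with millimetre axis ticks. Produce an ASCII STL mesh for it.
Reading the render: the shape is a regular 5-sided pyramid, base circumscribed radius ≈ 6 mm, apex at z ≈ 13 mm (dimensions read to the nearest mm from the axis ticks). For the STL, each face is triangulated and given an outward normal.

solid part
  facet normal 0.0000 0.0000 -1.0000
    outer loop
      vertex 1.1 9.5 0.0
      vertex 7.9 11.7 0.0
      vertex 12.0 6.0 0.0
    endloop
  endfacet
  facet normal 0.0000 0.0000 -1.0000
    outer loop
      vertex 1.1 2.5 0.0
      vertex 1.1 9.5 0.0
      vertex 12.0 6.0 0.0
    endloop
  endfacet
  facet normal 0.0000 0.0000 -1.0000
    outer loop
      vertex 7.9 0.3 0.0
      vertex 1.1 2.5 0.0
      vertex 12.0 6.0 0.0
    endloop
  endfacet
  facet normal 0.7602 0.5468 0.3509
    outer loop
      vertex 12.0 6.0 0.0
      vertex 7.9 11.7 0.0
      vertex 6.0 6.0 13.0
    endloop
  endfacet
  facet normal -0.2885 0.8917 0.3488
    outer loop
      vertex 7.9 11.7 0.0
      vertex 1.1 9.5 0.0
      vertex 6.0 6.0 13.0
    endloop
  endfacet
  facet normal -0.9357 0.0000 0.3527
    outer loop
      vertex 1.1 9.5 0.0
      vertex 1.1 2.5 0.0
      vertex 6.0 6.0 13.0
    endloop
  endfacet
  facet normal -0.2885 -0.8917 0.3488
    outer loop
      vertex 1.1 2.5 0.0
      vertex 7.9 0.3 0.0
      vertex 6.0 6.0 13.0
    endloop
  endfacet
  facet normal 0.7602 -0.5468 0.3509
    outer loop
      vertex 7.9 0.3 0.0
      vertex 12.0 6.0 0.0
      vertex 6.0 6.0 13.0
    endloop
  endfacet
endsolid part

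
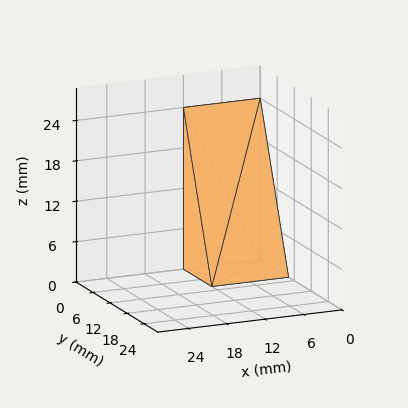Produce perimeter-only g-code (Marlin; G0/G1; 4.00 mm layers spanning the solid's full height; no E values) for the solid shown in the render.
Reading the render: the shape is a wedge (ramp): 12 × 10 mm base, rising to 24 mm along the y=0 edge and sloping linearly to z=0 at y=10 (dimensions read to the nearest mm from the axis ticks). For the g-code, the solid's height is divided into equal slices at the stated Δz and each level perimeter traced with G1 moves after a G0 lift.

; perimeter-only toolpath
G21 ; units = mm
G90 ; absolute positioning
G28 ; home
; layer 1
G0 Z4.00
G0 X0.00 Y0.00
G1 X12.00 Y0.00
G1 X12.00 Y8.33
G1 X0.00 Y8.33
G1 X0.00 Y0.00
; layer 2
G0 Z8.00
G0 X0.00 Y0.00
G1 X12.00 Y0.00
G1 X12.00 Y6.67
G1 X0.00 Y6.67
G1 X0.00 Y0.00
; layer 3
G0 Z12.00
G0 X0.00 Y0.00
G1 X12.00 Y0.00
G1 X12.00 Y5.00
G1 X0.00 Y5.00
G1 X0.00 Y0.00
; layer 4
G0 Z16.00
G0 X0.00 Y0.00
G1 X12.00 Y0.00
G1 X12.00 Y3.33
G1 X0.00 Y3.33
G1 X0.00 Y0.00
; layer 5
G0 Z20.00
G0 X0.00 Y0.00
G1 X12.00 Y0.00
G1 X12.00 Y1.67
G1 X0.00 Y1.67
G1 X0.00 Y0.00
M2 ; end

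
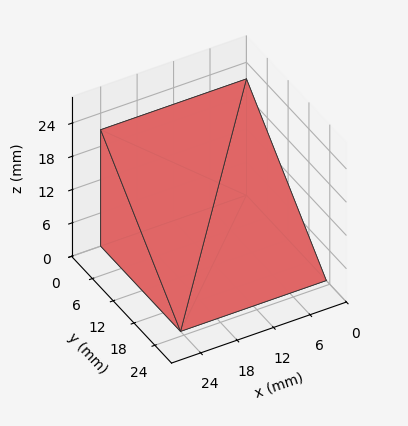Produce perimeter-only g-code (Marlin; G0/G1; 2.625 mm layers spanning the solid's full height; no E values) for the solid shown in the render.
Reading the render: the shape is a wedge (ramp): 24 × 23 mm base, rising to 21 mm along the y=0 edge and sloping linearly to z=0 at y=23 (dimensions read to the nearest mm from the axis ticks). For the g-code, the solid's height is divided into equal slices at the stated Δz and each level perimeter traced with G1 moves after a G0 lift.

; perimeter-only toolpath
G21 ; units = mm
G90 ; absolute positioning
G28 ; home
; layer 1
G0 Z2.625
G0 X0.000 Y0.000
G1 X24.000 Y0.000
G1 X24.000 Y20.125
G1 X0.000 Y20.125
G1 X0.000 Y0.000
; layer 2
G0 Z5.250
G0 X0.000 Y0.000
G1 X24.000 Y0.000
G1 X24.000 Y17.250
G1 X0.000 Y17.250
G1 X0.000 Y0.000
; layer 3
G0 Z7.875
G0 X0.000 Y0.000
G1 X24.000 Y0.000
G1 X24.000 Y14.375
G1 X0.000 Y14.375
G1 X0.000 Y0.000
; layer 4
G0 Z10.500
G0 X0.000 Y0.000
G1 X24.000 Y0.000
G1 X24.000 Y11.500
G1 X0.000 Y11.500
G1 X0.000 Y0.000
; layer 5
G0 Z13.125
G0 X0.000 Y0.000
G1 X24.000 Y0.000
G1 X24.000 Y8.625
G1 X0.000 Y8.625
G1 X0.000 Y0.000
; layer 6
G0 Z15.750
G0 X0.000 Y0.000
G1 X24.000 Y0.000
G1 X24.000 Y5.750
G1 X0.000 Y5.750
G1 X0.000 Y0.000
; layer 7
G0 Z18.375
G0 X0.000 Y0.000
G1 X24.000 Y0.000
G1 X24.000 Y2.875
G1 X0.000 Y2.875
G1 X0.000 Y0.000
M2 ; end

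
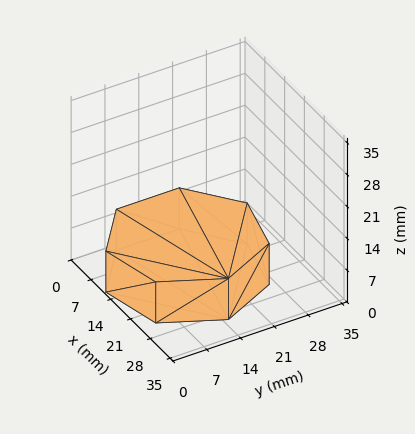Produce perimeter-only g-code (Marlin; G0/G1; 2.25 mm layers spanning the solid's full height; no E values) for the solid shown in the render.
Reading the render: the shape is a regular 7-sided prism (a cylinder approximated with 7 flat sides), circumscribed radius ≈ 15 mm, height ≈ 9 mm (dimensions read to the nearest mm from the axis ticks). For the g-code, the solid's height is divided into equal slices at the stated Δz and each level perimeter traced with G1 moves after a G0 lift.

; perimeter-only toolpath
G21 ; units = mm
G90 ; absolute positioning
G28 ; home
; layer 1
G0 Z2.25
G0 X30.00 Y15.00
G1 X24.35 Y26.73
G1 X11.66 Y29.62
G1 X1.49 Y21.51
G1 X1.49 Y8.49
G1 X11.66 Y0.38
G1 X24.35 Y3.27
G1 X30.00 Y15.00
; layer 2
G0 Z4.50
G0 X30.00 Y15.00
G1 X24.35 Y26.73
G1 X11.66 Y29.62
G1 X1.49 Y21.51
G1 X1.49 Y8.49
G1 X11.66 Y0.38
G1 X24.35 Y3.27
G1 X30.00 Y15.00
; layer 3
G0 Z6.75
G0 X30.00 Y15.00
G1 X24.35 Y26.73
G1 X11.66 Y29.62
G1 X1.49 Y21.51
G1 X1.49 Y8.49
G1 X11.66 Y0.38
G1 X24.35 Y3.27
G1 X30.00 Y15.00
; layer 4
G0 Z9.00
G0 X30.00 Y15.00
G1 X24.35 Y26.73
G1 X11.66 Y29.62
G1 X1.49 Y21.51
G1 X1.49 Y8.49
G1 X11.66 Y0.38
G1 X24.35 Y3.27
G1 X30.00 Y15.00
M2 ; end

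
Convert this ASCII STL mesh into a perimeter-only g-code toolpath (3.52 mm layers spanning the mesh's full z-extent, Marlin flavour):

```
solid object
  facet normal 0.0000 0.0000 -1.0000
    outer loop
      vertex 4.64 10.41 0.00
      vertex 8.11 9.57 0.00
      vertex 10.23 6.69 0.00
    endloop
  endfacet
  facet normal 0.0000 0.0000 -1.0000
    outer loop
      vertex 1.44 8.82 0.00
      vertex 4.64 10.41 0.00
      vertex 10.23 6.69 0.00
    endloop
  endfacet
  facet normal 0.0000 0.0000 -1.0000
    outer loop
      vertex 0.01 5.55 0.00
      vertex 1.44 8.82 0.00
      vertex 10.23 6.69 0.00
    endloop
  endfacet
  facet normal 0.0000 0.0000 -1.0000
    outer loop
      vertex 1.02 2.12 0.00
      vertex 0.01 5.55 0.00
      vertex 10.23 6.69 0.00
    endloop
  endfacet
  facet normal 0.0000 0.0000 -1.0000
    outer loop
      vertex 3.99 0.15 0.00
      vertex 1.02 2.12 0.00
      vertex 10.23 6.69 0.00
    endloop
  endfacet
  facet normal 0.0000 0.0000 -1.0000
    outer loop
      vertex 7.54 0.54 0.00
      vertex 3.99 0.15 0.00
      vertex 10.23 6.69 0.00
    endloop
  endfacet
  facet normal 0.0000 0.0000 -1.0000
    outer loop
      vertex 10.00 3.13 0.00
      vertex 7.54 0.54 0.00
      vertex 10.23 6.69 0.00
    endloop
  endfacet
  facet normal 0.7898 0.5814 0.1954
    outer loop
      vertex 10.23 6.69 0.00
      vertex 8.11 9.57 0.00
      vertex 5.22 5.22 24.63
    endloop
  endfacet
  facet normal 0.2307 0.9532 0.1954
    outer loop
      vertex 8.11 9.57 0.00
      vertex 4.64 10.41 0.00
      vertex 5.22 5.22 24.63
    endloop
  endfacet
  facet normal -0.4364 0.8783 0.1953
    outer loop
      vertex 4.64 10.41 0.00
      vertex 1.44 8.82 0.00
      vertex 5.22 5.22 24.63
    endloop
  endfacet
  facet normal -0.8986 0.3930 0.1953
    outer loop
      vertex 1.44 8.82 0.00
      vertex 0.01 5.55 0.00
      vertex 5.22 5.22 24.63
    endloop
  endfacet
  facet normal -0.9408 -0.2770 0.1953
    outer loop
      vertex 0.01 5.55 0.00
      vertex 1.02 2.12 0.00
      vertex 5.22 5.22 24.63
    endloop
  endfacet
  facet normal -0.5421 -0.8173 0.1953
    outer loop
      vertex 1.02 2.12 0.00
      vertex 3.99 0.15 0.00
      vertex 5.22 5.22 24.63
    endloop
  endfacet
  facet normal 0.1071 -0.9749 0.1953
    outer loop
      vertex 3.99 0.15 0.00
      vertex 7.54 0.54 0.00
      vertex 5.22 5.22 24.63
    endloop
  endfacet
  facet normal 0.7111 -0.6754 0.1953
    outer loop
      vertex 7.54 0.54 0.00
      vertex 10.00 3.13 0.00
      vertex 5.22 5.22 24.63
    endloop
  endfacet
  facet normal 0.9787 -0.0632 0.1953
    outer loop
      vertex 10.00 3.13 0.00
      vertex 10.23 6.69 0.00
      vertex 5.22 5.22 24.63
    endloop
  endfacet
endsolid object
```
; perimeter-only toolpath
G21 ; units = mm
G90 ; absolute positioning
G28 ; home
; layer 1
G0 Z3.52
G0 X9.51 Y6.48
G1 X7.70 Y8.95
G1 X4.72 Y9.67
G1 X1.98 Y8.31
G1 X0.75 Y5.50
G1 X1.62 Y2.56
G1 X4.17 Y0.87
G1 X7.21 Y1.21
G1 X9.32 Y3.43
G1 X9.51 Y6.48
; layer 2
G0 Z7.04
G0 X8.80 Y6.27
G1 X7.28 Y8.33
G1 X4.81 Y8.93
G1 X2.52 Y7.79
G1 X1.50 Y5.46
G1 X2.22 Y3.01
G1 X4.34 Y1.60
G1 X6.88 Y1.88
G1 X8.63 Y3.73
G1 X8.80 Y6.27
; layer 3
G0 Z10.56
G0 X8.08 Y6.06
G1 X6.87 Y7.71
G1 X4.89 Y8.19
G1 X3.06 Y7.28
G1 X2.24 Y5.41
G1 X2.82 Y3.45
G1 X4.52 Y2.32
G1 X6.55 Y2.55
G1 X7.95 Y4.03
G1 X8.08 Y6.06
; layer 4
G0 Z14.07
G0 X7.37 Y5.85
G1 X6.46 Y7.08
G1 X4.97 Y7.44
G1 X3.60 Y6.76
G1 X2.99 Y5.36
G1 X3.42 Y3.89
G1 X4.69 Y3.05
G1 X6.21 Y3.21
G1 X7.27 Y4.32
G1 X7.37 Y5.85
; layer 5
G0 Z17.59
G0 X6.65 Y5.64
G1 X6.05 Y6.46
G1 X5.05 Y6.70
G1 X4.14 Y6.25
G1 X3.73 Y5.31
G1 X4.02 Y4.33
G1 X4.87 Y3.77
G1 X5.88 Y3.88
G1 X6.59 Y4.62
G1 X6.65 Y5.64
; layer 6
G0 Z21.11
G0 X5.94 Y5.43
G1 X5.63 Y5.84
G1 X5.14 Y5.96
G1 X4.68 Y5.73
G1 X4.48 Y5.27
G1 X4.62 Y4.78
G1 X5.04 Y4.50
G1 X5.55 Y4.55
G1 X5.90 Y4.92
G1 X5.94 Y5.43
M2 ; end

The solid is a regular 9-sided pyramid, base circumscribed radius ≈ 5.22 mm, apex at z ≈ 24.6 mm. Slicing at Δz = 3.52 mm — 7 equal slices spanning the solid's height, so layer i sits at z = i·h/7 — gives 6 non-empty perimeters. Each is a 9-segment closed polygon; G0 lifts to the layer z and rapids to the start vertex, then G1 traces the edges. The cross-section shrinks linearly with z (the slice at the apex is degenerate and omitted).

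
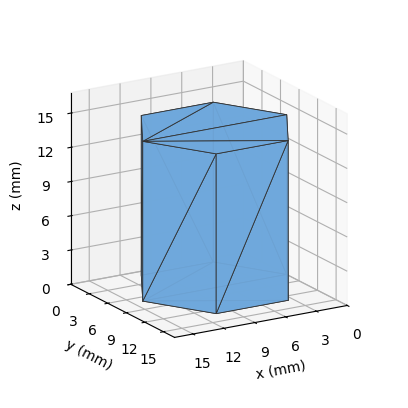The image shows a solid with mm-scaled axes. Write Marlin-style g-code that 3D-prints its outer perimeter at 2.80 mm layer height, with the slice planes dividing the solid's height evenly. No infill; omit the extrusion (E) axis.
Reading the render: the shape is a regular 6-sided prism (a cylinder approximated with 6 flat sides), circumscribed radius ≈ 7 mm, height ≈ 14 mm (dimensions read to the nearest mm from the axis ticks). For the g-code, the solid's height is divided into equal slices at the stated Δz and each level perimeter traced with G1 moves after a G0 lift.

; perimeter-only toolpath
G21 ; units = mm
G90 ; absolute positioning
G28 ; home
; layer 1
G0 Z2.80
G0 X14.00 Y7.00
G1 X10.50 Y13.06
G1 X3.50 Y13.06
G1 X0.00 Y7.00
G1 X3.50 Y0.94
G1 X10.50 Y0.94
G1 X14.00 Y7.00
; layer 2
G0 Z5.60
G0 X14.00 Y7.00
G1 X10.50 Y13.06
G1 X3.50 Y13.06
G1 X0.00 Y7.00
G1 X3.50 Y0.94
G1 X10.50 Y0.94
G1 X14.00 Y7.00
; layer 3
G0 Z8.40
G0 X14.00 Y7.00
G1 X10.50 Y13.06
G1 X3.50 Y13.06
G1 X0.00 Y7.00
G1 X3.50 Y0.94
G1 X10.50 Y0.94
G1 X14.00 Y7.00
; layer 4
G0 Z11.20
G0 X14.00 Y7.00
G1 X10.50 Y13.06
G1 X3.50 Y13.06
G1 X0.00 Y7.00
G1 X3.50 Y0.94
G1 X10.50 Y0.94
G1 X14.00 Y7.00
; layer 5
G0 Z14.00
G0 X14.00 Y7.00
G1 X10.50 Y13.06
G1 X3.50 Y13.06
G1 X0.00 Y7.00
G1 X3.50 Y0.94
G1 X10.50 Y0.94
G1 X14.00 Y7.00
M2 ; end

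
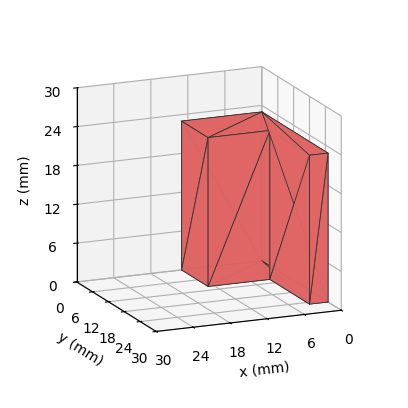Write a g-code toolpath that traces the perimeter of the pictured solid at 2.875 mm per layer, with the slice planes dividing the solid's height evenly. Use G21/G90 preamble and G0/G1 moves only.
Reading the render: the shape is an L-shaped prism: outer 13 × 25 mm, arm thicknesses ≈ 10 mm (horizontal) and 3 mm (vertical), extruded 23 mm in z (dimensions read to the nearest mm from the axis ticks). For the g-code, the solid's height is divided into equal slices at the stated Δz and each level perimeter traced with G1 moves after a G0 lift.

; perimeter-only toolpath
G21 ; units = mm
G90 ; absolute positioning
G28 ; home
; layer 1
G0 Z2.875
G0 X0.000 Y0.000
G1 X13.000 Y0.000
G1 X13.000 Y10.000
G1 X3.000 Y10.000
G1 X3.000 Y25.000
G1 X0.000 Y25.000
G1 X0.000 Y0.000
; layer 2
G0 Z5.750
G0 X0.000 Y0.000
G1 X13.000 Y0.000
G1 X13.000 Y10.000
G1 X3.000 Y10.000
G1 X3.000 Y25.000
G1 X0.000 Y25.000
G1 X0.000 Y0.000
; layer 3
G0 Z8.625
G0 X0.000 Y0.000
G1 X13.000 Y0.000
G1 X13.000 Y10.000
G1 X3.000 Y10.000
G1 X3.000 Y25.000
G1 X0.000 Y25.000
G1 X0.000 Y0.000
; layer 4
G0 Z11.500
G0 X0.000 Y0.000
G1 X13.000 Y0.000
G1 X13.000 Y10.000
G1 X3.000 Y10.000
G1 X3.000 Y25.000
G1 X0.000 Y25.000
G1 X0.000 Y0.000
; layer 5
G0 Z14.375
G0 X0.000 Y0.000
G1 X13.000 Y0.000
G1 X13.000 Y10.000
G1 X3.000 Y10.000
G1 X3.000 Y25.000
G1 X0.000 Y25.000
G1 X0.000 Y0.000
; layer 6
G0 Z17.250
G0 X0.000 Y0.000
G1 X13.000 Y0.000
G1 X13.000 Y10.000
G1 X3.000 Y10.000
G1 X3.000 Y25.000
G1 X0.000 Y25.000
G1 X0.000 Y0.000
; layer 7
G0 Z20.125
G0 X0.000 Y0.000
G1 X13.000 Y0.000
G1 X13.000 Y10.000
G1 X3.000 Y10.000
G1 X3.000 Y25.000
G1 X0.000 Y25.000
G1 X0.000 Y0.000
; layer 8
G0 Z23.000
G0 X0.000 Y0.000
G1 X13.000 Y0.000
G1 X13.000 Y10.000
G1 X3.000 Y10.000
G1 X3.000 Y25.000
G1 X0.000 Y25.000
G1 X0.000 Y0.000
M2 ; end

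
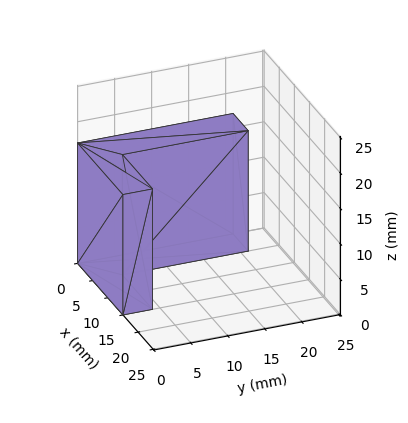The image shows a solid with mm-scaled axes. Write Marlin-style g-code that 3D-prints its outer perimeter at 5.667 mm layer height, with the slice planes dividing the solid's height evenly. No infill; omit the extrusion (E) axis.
Reading the render: the shape is an L-shaped prism: outer 15 × 21 mm, arm thicknesses ≈ 4 mm (horizontal) and 5 mm (vertical), extruded 17 mm in z (dimensions read to the nearest mm from the axis ticks). For the g-code, the solid's height is divided into equal slices at the stated Δz and each level perimeter traced with G1 moves after a G0 lift.

; perimeter-only toolpath
G21 ; units = mm
G90 ; absolute positioning
G28 ; home
; layer 1
G0 Z5.667
G0 X0.000 Y0.000
G1 X15.000 Y0.000
G1 X15.000 Y4.000
G1 X5.000 Y4.000
G1 X5.000 Y21.000
G1 X0.000 Y21.000
G1 X0.000 Y0.000
; layer 2
G0 Z11.333
G0 X0.000 Y0.000
G1 X15.000 Y0.000
G1 X15.000 Y4.000
G1 X5.000 Y4.000
G1 X5.000 Y21.000
G1 X0.000 Y21.000
G1 X0.000 Y0.000
; layer 3
G0 Z17.000
G0 X0.000 Y0.000
G1 X15.000 Y0.000
G1 X15.000 Y4.000
G1 X5.000 Y4.000
G1 X5.000 Y21.000
G1 X0.000 Y21.000
G1 X0.000 Y0.000
M2 ; end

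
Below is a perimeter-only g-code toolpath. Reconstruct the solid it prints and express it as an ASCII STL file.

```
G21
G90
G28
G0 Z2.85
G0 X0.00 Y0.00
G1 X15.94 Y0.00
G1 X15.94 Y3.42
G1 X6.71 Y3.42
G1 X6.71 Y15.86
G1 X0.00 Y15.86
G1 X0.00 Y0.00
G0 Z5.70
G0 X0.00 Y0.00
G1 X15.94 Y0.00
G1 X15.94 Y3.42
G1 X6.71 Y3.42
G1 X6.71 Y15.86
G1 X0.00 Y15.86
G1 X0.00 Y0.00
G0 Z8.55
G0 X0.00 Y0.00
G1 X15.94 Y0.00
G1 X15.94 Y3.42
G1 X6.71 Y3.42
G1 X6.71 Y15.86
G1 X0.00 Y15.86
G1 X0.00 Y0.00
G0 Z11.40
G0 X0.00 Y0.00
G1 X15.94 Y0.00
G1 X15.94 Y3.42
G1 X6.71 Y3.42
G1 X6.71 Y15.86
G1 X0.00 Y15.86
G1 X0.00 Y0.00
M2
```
solid part
  facet normal 0.0000 0.0000 -1.0000
    outer loop
      vertex 15.94 3.42 0.00
      vertex 15.94 0.00 0.00
      vertex 0.00 0.00 0.00
    endloop
  endfacet
  facet normal 0.0000 0.0000 -1.0000
    outer loop
      vertex 6.71 3.42 0.00
      vertex 15.94 3.42 0.00
      vertex 0.00 0.00 0.00
    endloop
  endfacet
  facet normal 0.0000 0.0000 -1.0000
    outer loop
      vertex 6.71 15.86 0.00
      vertex 6.71 3.42 0.00
      vertex 0.00 0.00 0.00
    endloop
  endfacet
  facet normal 0.0000 0.0000 -1.0000
    outer loop
      vertex 0.00 15.86 0.00
      vertex 6.71 15.86 0.00
      vertex 0.00 0.00 0.00
    endloop
  endfacet
  facet normal 0.0000 0.0000 1.0000
    outer loop
      vertex 0.00 0.00 11.40
      vertex 15.94 0.00 11.40
      vertex 15.94 3.42 11.40
    endloop
  endfacet
  facet normal 0.0000 0.0000 1.0000
    outer loop
      vertex 0.00 0.00 11.40
      vertex 15.94 3.42 11.40
      vertex 6.71 3.42 11.40
    endloop
  endfacet
  facet normal 0.0000 0.0000 1.0000
    outer loop
      vertex 0.00 0.00 11.40
      vertex 6.71 3.42 11.40
      vertex 6.71 15.86 11.40
    endloop
  endfacet
  facet normal 0.0000 0.0000 1.0000
    outer loop
      vertex 0.00 0.00 11.40
      vertex 6.71 15.86 11.40
      vertex 0.00 15.86 11.40
    endloop
  endfacet
  facet normal 0.0000 -1.0000 0.0000
    outer loop
      vertex 0.00 0.00 0.00
      vertex 15.94 0.00 0.00
      vertex 15.94 0.00 11.40
    endloop
  endfacet
  facet normal 0.0000 -1.0000 0.0000
    outer loop
      vertex 0.00 0.00 0.00
      vertex 15.94 0.00 11.40
      vertex 0.00 0.00 11.40
    endloop
  endfacet
  facet normal 1.0000 0.0000 0.0000
    outer loop
      vertex 15.94 0.00 0.00
      vertex 15.94 3.42 0.00
      vertex 15.94 3.42 11.40
    endloop
  endfacet
  facet normal 1.0000 0.0000 0.0000
    outer loop
      vertex 15.94 0.00 0.00
      vertex 15.94 3.42 11.40
      vertex 15.94 0.00 11.40
    endloop
  endfacet
  facet normal 0.0000 1.0000 0.0000
    outer loop
      vertex 15.94 3.42 0.00
      vertex 6.71 3.42 0.00
      vertex 6.71 3.42 11.40
    endloop
  endfacet
  facet normal 0.0000 1.0000 0.0000
    outer loop
      vertex 15.94 3.42 0.00
      vertex 6.71 3.42 11.40
      vertex 15.94 3.42 11.40
    endloop
  endfacet
  facet normal 1.0000 0.0000 0.0000
    outer loop
      vertex 6.71 3.42 0.00
      vertex 6.71 15.86 0.00
      vertex 6.71 15.86 11.40
    endloop
  endfacet
  facet normal 1.0000 0.0000 0.0000
    outer loop
      vertex 6.71 3.42 0.00
      vertex 6.71 15.86 11.40
      vertex 6.71 3.42 11.40
    endloop
  endfacet
  facet normal 0.0000 1.0000 0.0000
    outer loop
      vertex 6.71 15.86 0.00
      vertex 0.00 15.86 0.00
      vertex 0.00 15.86 11.40
    endloop
  endfacet
  facet normal 0.0000 1.0000 0.0000
    outer loop
      vertex 6.71 15.86 0.00
      vertex 0.00 15.86 11.40
      vertex 6.71 15.86 11.40
    endloop
  endfacet
  facet normal -1.0000 0.0000 0.0000
    outer loop
      vertex 0.00 15.86 0.00
      vertex 0.00 0.00 0.00
      vertex 0.00 0.00 11.40
    endloop
  endfacet
  facet normal -1.0000 0.0000 0.0000
    outer loop
      vertex 0.00 15.86 0.00
      vertex 0.00 0.00 11.40
      vertex 0.00 15.86 11.40
    endloop
  endfacet
endsolid part

The G0 Z moves step by Δz≈2.85 mm. Every layer's G1 loop is the same polygon, so the solid is a straight extrusion of it from z=0 to z≈11.4. Closing with flat bottom and top caps and triangulating gives 20 facets — an L-shaped prism: outer 15.9 × 15.9 mm, arm thicknesses ≈ 3.42 mm (horizontal) and 6.71 mm (vertical), extruded 11.4 mm in z.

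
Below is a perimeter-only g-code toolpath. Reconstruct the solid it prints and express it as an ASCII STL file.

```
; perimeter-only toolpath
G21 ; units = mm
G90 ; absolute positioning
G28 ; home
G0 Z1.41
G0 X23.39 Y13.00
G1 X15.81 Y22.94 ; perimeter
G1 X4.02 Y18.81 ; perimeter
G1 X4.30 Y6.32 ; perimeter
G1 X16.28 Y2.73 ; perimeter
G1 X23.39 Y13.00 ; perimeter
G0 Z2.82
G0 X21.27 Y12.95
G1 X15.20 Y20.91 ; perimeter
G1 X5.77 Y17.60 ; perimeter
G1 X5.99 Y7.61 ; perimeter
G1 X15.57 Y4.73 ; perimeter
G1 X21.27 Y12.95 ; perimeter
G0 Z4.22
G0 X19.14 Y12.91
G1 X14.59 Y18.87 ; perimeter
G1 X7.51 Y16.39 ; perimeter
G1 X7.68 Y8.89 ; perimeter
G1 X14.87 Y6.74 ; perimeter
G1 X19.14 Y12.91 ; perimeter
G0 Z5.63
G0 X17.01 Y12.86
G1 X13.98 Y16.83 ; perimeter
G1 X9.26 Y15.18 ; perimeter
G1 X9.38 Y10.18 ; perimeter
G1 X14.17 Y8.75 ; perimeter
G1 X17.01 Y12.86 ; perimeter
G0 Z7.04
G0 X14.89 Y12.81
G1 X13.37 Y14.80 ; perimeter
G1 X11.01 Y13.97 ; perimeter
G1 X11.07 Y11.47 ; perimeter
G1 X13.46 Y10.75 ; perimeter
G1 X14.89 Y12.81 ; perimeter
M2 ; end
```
solid part
  facet normal 0.0000 0.0000 -1.0000
    outer loop
      vertex 2.27 20.02 0.00
      vertex 16.42 24.98 0.00
      vertex 25.52 13.05 0.00
    endloop
  endfacet
  facet normal 0.0000 0.0000 -1.0000
    outer loop
      vertex 2.61 5.03 0.00
      vertex 2.27 20.02 0.00
      vertex 25.52 13.05 0.00
    endloop
  endfacet
  facet normal 0.0000 0.0000 -1.0000
    outer loop
      vertex 16.98 0.72 0.00
      vertex 2.61 5.03 0.00
      vertex 25.52 13.05 0.00
    endloop
  endfacet
  facet normal 0.5037 0.3842 0.7738
    outer loop
      vertex 25.52 13.05 0.00
      vertex 16.42 24.98 0.00
      vertex 12.76 12.76 8.45
    endloop
  endfacet
  facet normal -0.2096 0.5978 0.7738
    outer loop
      vertex 16.42 24.98 0.00
      vertex 2.27 20.02 0.00
      vertex 12.76 12.76 8.45
    endloop
  endfacet
  facet normal -0.6333 -0.0144 0.7738
    outer loop
      vertex 2.27 20.02 0.00
      vertex 2.61 5.03 0.00
      vertex 12.76 12.76 8.45
    endloop
  endfacet
  facet normal -0.1820 -0.6068 0.7737
    outer loop
      vertex 2.61 5.03 0.00
      vertex 16.98 0.72 0.00
      vertex 12.76 12.76 8.45
    endloop
  endfacet
  facet normal 0.5207 -0.3606 0.7739
    outer loop
      vertex 16.98 0.72 0.00
      vertex 25.52 13.05 0.00
      vertex 12.76 12.76 8.45
    endloop
  endfacet
endsolid part

The G0 Z moves step by Δz≈1.41 mm. The G1 loops shrink linearly with z, so the solid tapers from its base footprint up to z≈8.45. Closing with a flat bottom cap and the tapered top and triangulating gives 8 facets — a regular 5-sided pyramid, base circumscribed radius ≈ 12.8 mm, apex at z ≈ 8.45 mm.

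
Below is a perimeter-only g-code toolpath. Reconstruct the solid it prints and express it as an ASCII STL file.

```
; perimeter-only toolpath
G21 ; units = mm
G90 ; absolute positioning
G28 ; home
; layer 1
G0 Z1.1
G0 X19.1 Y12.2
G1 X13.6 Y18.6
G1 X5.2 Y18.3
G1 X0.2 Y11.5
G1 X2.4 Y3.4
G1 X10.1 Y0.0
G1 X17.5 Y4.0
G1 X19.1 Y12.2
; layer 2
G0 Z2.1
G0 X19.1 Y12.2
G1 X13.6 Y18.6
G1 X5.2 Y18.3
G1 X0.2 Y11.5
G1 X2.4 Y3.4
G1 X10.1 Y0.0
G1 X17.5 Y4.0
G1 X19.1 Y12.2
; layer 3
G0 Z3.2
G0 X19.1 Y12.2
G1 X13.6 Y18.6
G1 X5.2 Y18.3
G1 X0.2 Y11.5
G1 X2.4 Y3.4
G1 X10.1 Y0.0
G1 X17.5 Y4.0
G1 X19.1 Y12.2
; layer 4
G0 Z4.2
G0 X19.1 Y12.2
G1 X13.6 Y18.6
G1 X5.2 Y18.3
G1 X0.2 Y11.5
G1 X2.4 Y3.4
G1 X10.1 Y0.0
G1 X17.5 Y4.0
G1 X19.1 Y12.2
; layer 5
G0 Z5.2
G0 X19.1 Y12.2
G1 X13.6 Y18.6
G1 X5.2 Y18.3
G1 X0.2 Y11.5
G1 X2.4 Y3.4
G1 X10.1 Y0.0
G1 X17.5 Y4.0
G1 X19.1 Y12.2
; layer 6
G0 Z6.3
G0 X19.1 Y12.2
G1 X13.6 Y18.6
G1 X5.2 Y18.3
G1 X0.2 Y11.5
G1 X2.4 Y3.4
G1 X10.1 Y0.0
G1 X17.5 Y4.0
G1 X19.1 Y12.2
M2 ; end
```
solid part
  facet normal 0.0000 0.0000 -1.0000
    outer loop
      vertex 5.2 18.3 0.0
      vertex 13.6 18.6 0.0
      vertex 19.1 12.2 0.0
    endloop
  endfacet
  facet normal 0.0000 0.0000 -1.0000
    outer loop
      vertex 0.2 11.5 0.0
      vertex 5.2 18.3 0.0
      vertex 19.1 12.2 0.0
    endloop
  endfacet
  facet normal 0.0000 0.0000 -1.0000
    outer loop
      vertex 2.4 3.4 0.0
      vertex 0.2 11.5 0.0
      vertex 19.1 12.2 0.0
    endloop
  endfacet
  facet normal 0.0000 0.0000 -1.0000
    outer loop
      vertex 10.1 0.0 0.0
      vertex 2.4 3.4 0.0
      vertex 19.1 12.2 0.0
    endloop
  endfacet
  facet normal 0.0000 0.0000 -1.0000
    outer loop
      vertex 17.5 4.0 0.0
      vertex 10.1 0.0 0.0
      vertex 19.1 12.2 0.0
    endloop
  endfacet
  facet normal 0.0000 0.0000 1.0000
    outer loop
      vertex 19.1 12.2 6.3
      vertex 13.6 18.6 6.3
      vertex 5.2 18.3 6.3
    endloop
  endfacet
  facet normal 0.0000 0.0000 1.0000
    outer loop
      vertex 19.1 12.2 6.3
      vertex 5.2 18.3 6.3
      vertex 0.2 11.5 6.3
    endloop
  endfacet
  facet normal 0.0000 0.0000 1.0000
    outer loop
      vertex 19.1 12.2 6.3
      vertex 0.2 11.5 6.3
      vertex 2.4 3.4 6.3
    endloop
  endfacet
  facet normal 0.0000 0.0000 1.0000
    outer loop
      vertex 19.1 12.2 6.3
      vertex 2.4 3.4 6.3
      vertex 10.1 0.0 6.3
    endloop
  endfacet
  facet normal 0.0000 0.0000 1.0000
    outer loop
      vertex 19.1 12.2 6.3
      vertex 10.1 0.0 6.3
      vertex 17.5 4.0 6.3
    endloop
  endfacet
  facet normal 0.7584 0.6518 0.0000
    outer loop
      vertex 19.1 12.2 0.0
      vertex 13.6 18.6 0.0
      vertex 13.6 18.6 6.3
    endloop
  endfacet
  facet normal 0.7584 0.6518 0.0000
    outer loop
      vertex 19.1 12.2 0.0
      vertex 13.6 18.6 6.3
      vertex 19.1 12.2 6.3
    endloop
  endfacet
  facet normal -0.0357 0.9994 0.0000
    outer loop
      vertex 13.6 18.6 0.0
      vertex 5.2 18.3 0.0
      vertex 5.2 18.3 6.3
    endloop
  endfacet
  facet normal -0.0357 0.9994 0.0000
    outer loop
      vertex 13.6 18.6 0.0
      vertex 5.2 18.3 6.3
      vertex 13.6 18.6 6.3
    endloop
  endfacet
  facet normal -0.8057 0.5924 0.0000
    outer loop
      vertex 5.2 18.3 0.0
      vertex 0.2 11.5 0.0
      vertex 0.2 11.5 6.3
    endloop
  endfacet
  facet normal -0.8057 0.5924 0.0000
    outer loop
      vertex 5.2 18.3 0.0
      vertex 0.2 11.5 6.3
      vertex 5.2 18.3 6.3
    endloop
  endfacet
  facet normal -0.9650 -0.2621 0.0000
    outer loop
      vertex 0.2 11.5 0.0
      vertex 2.4 3.4 0.0
      vertex 2.4 3.4 6.3
    endloop
  endfacet
  facet normal -0.9650 -0.2621 0.0000
    outer loop
      vertex 0.2 11.5 0.0
      vertex 2.4 3.4 6.3
      vertex 0.2 11.5 6.3
    endloop
  endfacet
  facet normal -0.4039 -0.9148 0.0000
    outer loop
      vertex 2.4 3.4 0.0
      vertex 10.1 0.0 0.0
      vertex 10.1 0.0 6.3
    endloop
  endfacet
  facet normal -0.4039 -0.9148 0.0000
    outer loop
      vertex 2.4 3.4 0.0
      vertex 10.1 0.0 6.3
      vertex 2.4 3.4 6.3
    endloop
  endfacet
  facet normal 0.4755 -0.8797 0.0000
    outer loop
      vertex 10.1 0.0 0.0
      vertex 17.5 4.0 0.0
      vertex 17.5 4.0 6.3
    endloop
  endfacet
  facet normal 0.4755 -0.8797 0.0000
    outer loop
      vertex 10.1 0.0 0.0
      vertex 17.5 4.0 6.3
      vertex 10.1 0.0 6.3
    endloop
  endfacet
  facet normal 0.9815 -0.1915 0.0000
    outer loop
      vertex 17.5 4.0 0.0
      vertex 19.1 12.2 0.0
      vertex 19.1 12.2 6.3
    endloop
  endfacet
  facet normal 0.9815 -0.1915 0.0000
    outer loop
      vertex 17.5 4.0 0.0
      vertex 19.1 12.2 6.3
      vertex 17.5 4.0 6.3
    endloop
  endfacet
endsolid part

The G0 Z moves step by Δz≈1.1 mm. Every layer's G1 loop is the same polygon, so the solid is a straight extrusion of it from z=0 to z≈6.3. Closing with flat bottom and top caps and triangulating gives 24 facets — a regular 7-sided prism (a cylinder approximated with 7 flat sides), circumscribed radius ≈ 9.7 mm, height ≈ 6.3 mm.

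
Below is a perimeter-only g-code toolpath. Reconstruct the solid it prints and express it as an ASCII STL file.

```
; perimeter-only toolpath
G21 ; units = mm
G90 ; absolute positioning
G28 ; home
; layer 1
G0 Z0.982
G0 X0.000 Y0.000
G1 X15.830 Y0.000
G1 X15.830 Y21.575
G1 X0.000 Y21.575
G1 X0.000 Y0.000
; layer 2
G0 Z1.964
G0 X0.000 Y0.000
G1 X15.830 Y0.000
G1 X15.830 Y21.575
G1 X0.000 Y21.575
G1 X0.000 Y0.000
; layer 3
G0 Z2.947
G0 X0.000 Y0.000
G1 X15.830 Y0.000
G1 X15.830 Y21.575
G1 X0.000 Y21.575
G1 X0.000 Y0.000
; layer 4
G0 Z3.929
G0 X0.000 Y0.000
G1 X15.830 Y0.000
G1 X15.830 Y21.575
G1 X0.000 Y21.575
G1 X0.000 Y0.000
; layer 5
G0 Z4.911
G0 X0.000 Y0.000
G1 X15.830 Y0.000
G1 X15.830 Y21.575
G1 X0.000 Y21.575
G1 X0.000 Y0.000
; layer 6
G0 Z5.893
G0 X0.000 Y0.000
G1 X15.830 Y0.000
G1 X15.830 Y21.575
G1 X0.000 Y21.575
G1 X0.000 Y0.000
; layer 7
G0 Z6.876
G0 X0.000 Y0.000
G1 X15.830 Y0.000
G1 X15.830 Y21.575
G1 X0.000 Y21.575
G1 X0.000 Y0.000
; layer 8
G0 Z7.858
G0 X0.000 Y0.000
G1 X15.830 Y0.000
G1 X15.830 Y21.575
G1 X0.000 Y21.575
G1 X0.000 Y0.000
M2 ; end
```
solid part
  facet normal 0.0000 0.0000 -1.0000
    outer loop
      vertex 15.830 21.575 0.000
      vertex 15.830 0.000 0.000
      vertex 0.000 0.000 0.000
    endloop
  endfacet
  facet normal 0.0000 0.0000 -1.0000
    outer loop
      vertex 0.000 21.575 0.000
      vertex 15.830 21.575 0.000
      vertex 0.000 0.000 0.000
    endloop
  endfacet
  facet normal 0.0000 0.0000 1.0000
    outer loop
      vertex 0.000 0.000 7.858
      vertex 15.830 0.000 7.858
      vertex 15.830 21.575 7.858
    endloop
  endfacet
  facet normal 0.0000 0.0000 1.0000
    outer loop
      vertex 0.000 0.000 7.858
      vertex 15.830 21.575 7.858
      vertex 0.000 21.575 7.858
    endloop
  endfacet
  facet normal 0.0000 -1.0000 0.0000
    outer loop
      vertex 0.000 0.000 0.000
      vertex 15.830 0.000 0.000
      vertex 15.830 0.000 7.858
    endloop
  endfacet
  facet normal 0.0000 -1.0000 0.0000
    outer loop
      vertex 0.000 0.000 0.000
      vertex 15.830 0.000 7.858
      vertex 0.000 0.000 7.858
    endloop
  endfacet
  facet normal 0.0000 1.0000 0.0000
    outer loop
      vertex 15.830 21.575 7.858
      vertex 15.830 21.575 0.000
      vertex 0.000 21.575 0.000
    endloop
  endfacet
  facet normal 0.0000 1.0000 0.0000
    outer loop
      vertex 0.000 21.575 7.858
      vertex 15.830 21.575 7.858
      vertex 0.000 21.575 0.000
    endloop
  endfacet
  facet normal -1.0000 0.0000 0.0000
    outer loop
      vertex 0.000 21.575 7.858
      vertex 0.000 21.575 0.000
      vertex 0.000 0.000 0.000
    endloop
  endfacet
  facet normal -1.0000 0.0000 0.0000
    outer loop
      vertex 0.000 0.000 7.858
      vertex 0.000 21.575 7.858
      vertex 0.000 0.000 0.000
    endloop
  endfacet
  facet normal 1.0000 0.0000 0.0000
    outer loop
      vertex 15.830 0.000 0.000
      vertex 15.830 21.575 0.000
      vertex 15.830 21.575 7.858
    endloop
  endfacet
  facet normal 1.0000 0.0000 0.0000
    outer loop
      vertex 15.830 0.000 0.000
      vertex 15.830 21.575 7.858
      vertex 15.830 0.000 7.858
    endloop
  endfacet
endsolid part

The G0 Z moves step by Δz≈0.982 mm. Every layer's G1 loop is the same polygon, so the solid is a straight extrusion of it from z=0 to z≈7.86. Closing with flat bottom and top caps and triangulating gives 12 facets — a rectangular box, roughly 15.8 × 21.6 mm footprint and 7.86 mm tall.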